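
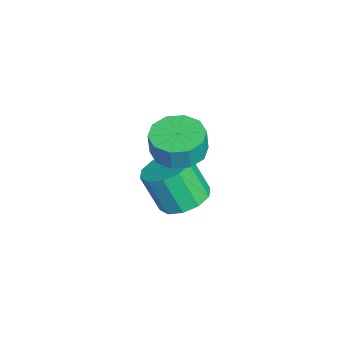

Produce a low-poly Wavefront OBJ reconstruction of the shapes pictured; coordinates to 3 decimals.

v -0.229 -2.108 -4.536
v 0.643 -1.633 -4.137
v 0.282 -2.358 -2.485
v -0.591 -2.832 -2.884
v 0.134 -1.217 -4.066
v -0.228 -1.942 -2.414
v -0.514 -1.142 -4.175
v -0.876 -1.866 -2.522
v -1.053 -1.435 -4.421
v -1.415 -2.16 -2.769
v -1.278 -1.985 -4.712
v -1.639 -2.71 -3.059
v -1.102 -2.582 -4.935
v -1.463 -3.307 -3.283
v -0.592 -2.998 -5.006
v -0.954 -3.723 -3.354
v 0.056 -3.074 -4.898
v -0.306 -3.798 -3.245
v 0.595 -2.78 -4.651
v 0.233 -3.505 -2.999
v 0.819 -2.23 -4.361
v 0.458 -2.955 -2.708
v 1.385 -2.394 -0.023
v 2.391 -2.686 -0.187
v 2.54 -2.759 0.86
v 1.535 -2.466 1.023
v 2.375 -2.033 -0.14
v 2.525 -2.105 0.907
v 1.981 -1.518 -0.048
v 2.131 -1.59 0.999
v 1.36 -1.337 0.053
v 1.509 -1.409 1.1
v 0.748 -1.56 0.125
v 0.897 -1.632 1.172
v 0.38 -2.101 0.14
v 0.529 -2.174 1.187
v 0.395 -2.755 0.093
v 0.545 -2.827 1.14
v 0.789 -3.27 0.001
v 0.939 -3.342 1.048
v 1.411 -3.451 -0.1
v 1.56 -3.523 0.947
v 2.023 -3.228 -0.172
v 2.172 -3.3 0.875
f 2 1 5
f 2 5 3
f 3 5 6
f 3 6 4
f 5 1 7
f 5 7 6
f 6 7 8
f 6 8 4
f 7 1 9
f 7 9 8
f 8 9 10
f 8 10 4
f 9 1 11
f 9 11 10
f 10 11 12
f 10 12 4
f 11 1 13
f 11 13 12
f 12 13 14
f 12 14 4
f 13 1 15
f 13 15 14
f 14 15 16
f 14 16 4
f 15 1 17
f 15 17 16
f 16 17 18
f 16 18 4
f 17 1 19
f 17 19 18
f 18 19 20
f 18 20 4
f 19 1 21
f 19 21 20
f 20 21 22
f 20 22 4
f 21 1 2
f 21 2 22
f 22 2 3
f 22 3 4
f 24 23 27
f 24 27 25
f 25 27 28
f 25 28 26
f 27 23 29
f 27 29 28
f 28 29 30
f 28 30 26
f 29 23 31
f 29 31 30
f 30 31 32
f 30 32 26
f 31 23 33
f 31 33 32
f 32 33 34
f 32 34 26
f 33 23 35
f 33 35 34
f 34 35 36
f 34 36 26
f 35 23 37
f 35 37 36
f 36 37 38
f 36 38 26
f 37 23 39
f 37 39 38
f 38 39 40
f 38 40 26
f 39 23 41
f 39 41 40
f 40 41 42
f 40 42 26
f 41 23 43
f 41 43 42
f 42 43 44
f 42 44 26
f 43 23 24
f 43 24 44
f 44 24 25
f 44 25 26



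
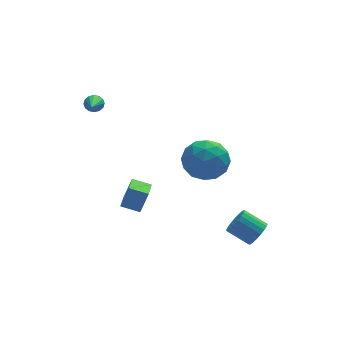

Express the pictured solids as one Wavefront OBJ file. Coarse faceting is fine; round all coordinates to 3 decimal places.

v -3.101 3.865 1.097
v -2.702 3.643 0.893
v -3.559 2.115 2.103
v -2.616 3.747 1.113
v -2.659 3.883 1.329
v -2.821 4.014 1.483
v -3.058 4.105 1.533
v -3.307 4.131 1.466
v -3.5 4.087 1.3
v -3.587 3.982 1.08
v -3.543 3.847 0.864
v -3.381 3.716 0.71
v -3.144 3.625 0.66
v -2.896 3.598 0.727
v 0.268 0.342 -0.945
v 1.058 0.656 -0.07
v 1.662 -0.756 -1.81
v 2.452 -0.442 -0.935
v 1.508 -1.169 -0.673
v 0.647 -0.491 -0.138
v 2.073 0.391 -1.742
v 1.212 1.069 -1.207
v 2.174 0.686 -0.563
v 1.824 -0.278 0.098
v 0.896 0.178 -1.978
v 0.546 -0.786 -1.317
v 0.541 0.595 -0.432
v 2.179 -0.695 -1.448
v 1.625 -1.123 -1.294
v 2.089 -0.938 -0.78
v 0.299 -0.079 -0.472
v 0.763 0.106 0.042
v 1.028 -0.967 -0.312
v 1.957 -0.206 -1.922
v 2.421 -0.021 -1.408
v 0.631 0.838 -1.1
v 1.095 1.023 -0.586
v 1.692 0.867 -1.568
v 1.661 0.797 -0.207
v 2.48 0.152 -0.715
v 2.257 0.641 -1.189
v 1.751 1.04 -0.875
v 1.455 0.231 0.181
v 2.275 -0.415 -0.327
v 1.72 -0.842 -0.173
v 1.214 -0.443 0.142
v 2.111 0.248 -0.108
v 0.445 0.315 -1.553
v 1.265 -0.331 -2.061
v 1.506 0.343 -2.022
v 1 0.742 -1.707
v 0.24 -0.252 -1.165
v 1.059 -0.897 -1.673
v 0.969 -1.14 -1.005
v 0.463 -0.741 -0.691
v 0.609 -0.348 -1.772
v -3.184 -2.165 -1.746
v -2.76 -2.058 -0.65
v -2.788 -1.073 -2.006
v -2.364 -0.966 -0.91
v -2.356 -2.534 -2.03
v -1.932 -2.427 -0.934
v -1.96 -1.442 -2.29
v -1.536 -1.335 -1.194
v 3.081 -3.061 -4.267
v 3.589 -2.71 -3.895
v 2.667 -2.089 -3.222
v 2.159 -2.439 -3.593
v 3.543 -2.527 -4.127
v 2.621 -1.905 -3.454
v 3.418 -2.435 -4.383
v 2.496 -1.814 -3.71
v 3.234 -2.452 -4.619
v 2.312 -1.83 -3.945
v 3.024 -2.574 -4.794
v 2.102 -1.952 -4.12
v 2.824 -2.78 -4.878
v 1.902 -2.158 -4.204
v 2.668 -3.035 -4.856
v 1.746 -2.413 -4.182
v 2.583 -3.294 -4.732
v 1.662 -2.672 -4.059
v 2.585 -3.513 -4.528
v 1.663 -2.891 -3.854
v 2.673 -3.654 -4.279
v 1.751 -3.032 -3.605
v 2.831 -3.692 -4.027
v 1.909 -3.07 -3.353
v 3.032 -3.621 -3.817
v 2.11 -2.999 -3.144
v 3.242 -3.453 -3.685
v 2.32 -2.832 -3.011
v 3.424 -3.218 -3.653
v 2.502 -2.596 -2.98
v 3.546 -2.955 -3.728
v 2.625 -2.333 -3.054
f 2 1 4
f 2 4 3
f 4 1 5
f 4 5 3
f 5 1 6
f 5 6 3
f 6 1 7
f 6 7 3
f 7 1 8
f 7 8 3
f 8 1 9
f 8 9 3
f 9 1 10
f 9 10 3
f 10 1 11
f 10 11 3
f 11 1 12
f 11 12 3
f 12 1 13
f 12 13 3
f 13 1 14
f 13 14 3
f 14 1 2
f 14 2 3
f 15 52 31
f 52 26 55
f 31 55 20
f 52 55 31
f 15 31 27
f 31 20 32
f 27 32 16
f 31 32 27
f 15 27 36
f 27 16 37
f 36 37 22
f 27 37 36
f 15 36 48
f 36 22 51
f 48 51 25
f 36 51 48
f 15 48 52
f 48 25 56
f 52 56 26
f 48 56 52
f 16 32 43
f 32 20 46
f 43 46 24
f 32 46 43
f 20 55 33
f 55 26 54
f 33 54 19
f 55 54 33
f 26 56 53
f 56 25 49
f 53 49 17
f 56 49 53
f 25 51 50
f 51 22 38
f 50 38 21
f 51 38 50
f 22 37 42
f 37 16 39
f 42 39 23
f 37 39 42
f 18 44 30
f 44 24 45
f 30 45 19
f 44 45 30
f 18 30 28
f 30 19 29
f 28 29 17
f 30 29 28
f 18 28 35
f 28 17 34
f 35 34 21
f 28 34 35
f 18 35 40
f 35 21 41
f 40 41 23
f 35 41 40
f 18 40 44
f 40 23 47
f 44 47 24
f 40 47 44
f 19 45 33
f 45 24 46
f 33 46 20
f 45 46 33
f 17 29 53
f 29 19 54
f 53 54 26
f 29 54 53
f 21 34 50
f 34 17 49
f 50 49 25
f 34 49 50
f 23 41 42
f 41 21 38
f 42 38 22
f 41 38 42
f 24 47 43
f 47 23 39
f 43 39 16
f 47 39 43
f 58 60 57
f 61 58 57
f 57 60 59
f 59 61 57
f 58 64 60
f 62 58 61
f 62 64 58
f 60 64 59
f 63 61 59
f 59 64 63
f 63 62 61
f 64 62 63
f 66 65 69
f 66 69 67
f 67 69 70
f 67 70 68
f 69 65 71
f 69 71 70
f 70 71 72
f 70 72 68
f 71 65 73
f 71 73 72
f 72 73 74
f 72 74 68
f 73 65 75
f 73 75 74
f 74 75 76
f 74 76 68
f 75 65 77
f 75 77 76
f 76 77 78
f 76 78 68
f 77 65 79
f 77 79 78
f 78 79 80
f 78 80 68
f 79 65 81
f 79 81 80
f 80 81 82
f 80 82 68
f 81 65 83
f 81 83 82
f 82 83 84
f 82 84 68
f 83 65 85
f 83 85 84
f 84 85 86
f 84 86 68
f 85 65 87
f 85 87 86
f 86 87 88
f 86 88 68
f 87 65 89
f 87 89 88
f 88 89 90
f 88 90 68
f 89 65 91
f 89 91 90
f 90 91 92
f 90 92 68
f 91 65 93
f 91 93 92
f 92 93 94
f 92 94 68
f 93 65 95
f 93 95 94
f 94 95 96
f 94 96 68
f 95 65 66
f 95 66 96
f 96 66 67
f 96 67 68



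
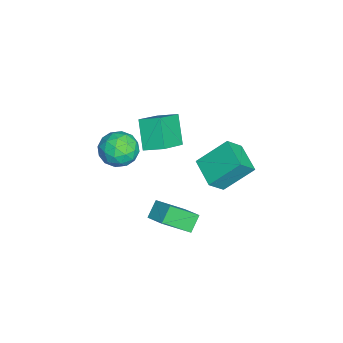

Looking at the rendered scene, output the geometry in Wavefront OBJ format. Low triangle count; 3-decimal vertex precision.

v -3.673 1.762 -2.545
v -3.059 1.052 -1.589
v -4.088 3.311 -1.128
v -3.474 2.601 -0.172
v -2.146 2.539 -2.948
v -1.532 1.829 -1.992
v -2.561 4.088 -1.531
v -1.947 3.378 -0.575
v -0.205 -1.507 4.357
v 0.019 -0.453 4.786
v -1.704 -0.76 3.301
v -1.48 0.294 3.73
v 0.9 -1.194 3.01
v 1.124 -0.14 3.439
v -0.599 -0.447 1.954
v -0.375 0.607 2.383
v 0.14 -1.527 2.116
v 0.852 -1.589 2.929
v -0.032 -3.271 2.131
v 0.68 -3.333 2.944
v -0.298 -2.9 3.113
v -0.192 -1.822 3.104
v 1.012 -3.038 1.956
v 1.118 -1.96 1.947
v 1.391 -2.524 2.831
v 0.581 -2.438 3.546
v 0.239 -2.422 1.514
v -0.571 -2.336 2.229
v 0.511 -1.405 2.521
v 0.309 -3.455 2.539
v -0.265 -3.2 2.638
v 0.153 -3.237 3.116
v -0.103 -1.542 2.624
v 0.316 -1.579 3.102
v -0.36 -2.349 3.21
v 0.504 -3.281 1.958
v 0.923 -3.318 2.436
v 0.667 -1.623 1.944
v 1.085 -1.66 2.422
v 1.18 -2.511 1.85
v 1.246 -1.991 2.942
v 1.145 -3.016 2.95
v 1.34 -2.842 2.37
v 1.402 -2.209 2.364
v 0.77 -1.941 3.362
v 0.67 -2.966 3.37
v 0.095 -2.711 3.47
v 0.157 -2.077 3.464
v 1.087 -2.49 3.304
v 0.15 -1.894 1.69
v 0.05 -2.919 1.698
v 0.663 -2.783 1.596
v 0.725 -2.149 1.59
v -0.325 -1.844 2.11
v -0.426 -2.869 2.118
v -0.582 -2.651 2.696
v -0.52 -2.018 2.69
v -0.267 -2.37 1.756
v 2.003 0.919 -0.417
v 2.512 -0.426 0.73
v 2.873 1.679 0.088
v 3.381 0.333 1.235
v 2.699 0.587 -1.115
v 3.207 -0.759 0.032
v 3.568 1.346 -0.61
v 4.077 0.001 0.537
f 2 4 1
f 5 2 1
f 1 4 3
f 3 5 1
f 2 8 4
f 6 2 5
f 6 8 2
f 4 8 3
f 7 5 3
f 3 8 7
f 7 6 5
f 8 6 7
f 10 12 9
f 13 10 9
f 9 12 11
f 11 13 9
f 10 16 12
f 14 10 13
f 14 16 10
f 12 16 11
f 15 13 11
f 11 16 15
f 15 14 13
f 16 14 15
f 17 54 33
f 54 28 57
f 33 57 22
f 54 57 33
f 17 33 29
f 33 22 34
f 29 34 18
f 33 34 29
f 17 29 38
f 29 18 39
f 38 39 24
f 29 39 38
f 17 38 50
f 38 24 53
f 50 53 27
f 38 53 50
f 17 50 54
f 50 27 58
f 54 58 28
f 50 58 54
f 18 34 45
f 34 22 48
f 45 48 26
f 34 48 45
f 22 57 35
f 57 28 56
f 35 56 21
f 57 56 35
f 28 58 55
f 58 27 51
f 55 51 19
f 58 51 55
f 27 53 52
f 53 24 40
f 52 40 23
f 53 40 52
f 24 39 44
f 39 18 41
f 44 41 25
f 39 41 44
f 20 46 32
f 46 26 47
f 32 47 21
f 46 47 32
f 20 32 30
f 32 21 31
f 30 31 19
f 32 31 30
f 20 30 37
f 30 19 36
f 37 36 23
f 30 36 37
f 20 37 42
f 37 23 43
f 42 43 25
f 37 43 42
f 20 42 46
f 42 25 49
f 46 49 26
f 42 49 46
f 21 47 35
f 47 26 48
f 35 48 22
f 47 48 35
f 19 31 55
f 31 21 56
f 55 56 28
f 31 56 55
f 23 36 52
f 36 19 51
f 52 51 27
f 36 51 52
f 25 43 44
f 43 23 40
f 44 40 24
f 43 40 44
f 26 49 45
f 49 25 41
f 45 41 18
f 49 41 45
f 60 62 59
f 63 60 59
f 59 62 61
f 61 63 59
f 60 66 62
f 64 60 63
f 64 66 60
f 62 66 61
f 65 63 61
f 61 66 65
f 65 64 63
f 66 64 65



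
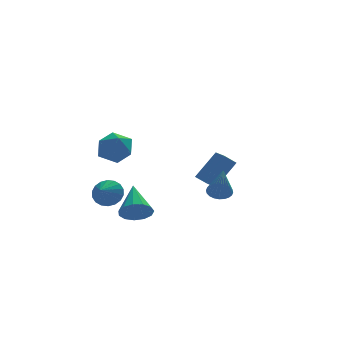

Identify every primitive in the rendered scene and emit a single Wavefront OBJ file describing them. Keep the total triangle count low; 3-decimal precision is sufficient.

v -3.309 -1.363 -0.355
v -2.733 -1.035 0.501
v -3.787 -2.805 0.519
v -3.211 -2.477 1.375
v -4.11 -1.945 1.091
v -3.815 -1.053 0.551
v -2.705 -2.787 0.469
v -2.41 -1.895 -0.071
v -2.36 -1.915 1.011
v -3.228 -1.394 1.395
v -3.292 -2.446 -0.375
v -4.16 -1.925 0.009
v 3.298 1.203 -4.296
v 2.545 1.031 -3.63
v 3.093 2.048 -4.31
v 2.34 1.876 -3.644
v 4.6 1.544 -2.736
v 3.847 1.372 -2.07
v 4.395 2.389 -2.75
v 3.642 2.217 -2.084
v -3.03 0.363 -3.63
v -2.596 0.581 -2.873
v -3.69 -0.483 -3.01
v -2.911 0.828 -2.869
v -3.249 0.984 -3.016
v -3.544 1.017 -3.285
v -3.738 0.92 -3.623
v -3.791 0.713 -3.961
v -3.693 0.437 -4.235
v -3.464 0.146 -4.388
v -3.15 -0.101 -4.392
v -2.811 -0.257 -4.244
v -2.516 -0.29 -3.975
v -2.323 -0.193 -3.638
v -2.27 0.014 -3.299
v -2.367 0.29 -3.026
v -2.917 -4.448 -3.132
v -2.038 -4.675 -3.072
v -2.543 -2.692 -1.988
v -2.085 -4.389 -3.496
v -2.396 -4.122 -3.803
v -2.873 -3.959 -3.898
v -3.364 -3.951 -3.75
v -3.713 -4.101 -3.406
v -3.809 -4.361 -2.974
v -3.622 -4.649 -2.593
v -3.212 -4.874 -2.384
v -2.708 -4.963 -2.412
v -2.27 -4.889 -2.668
v 2.647 -1.261 -3.583
v 3.297 -1.003 -3.408
v 2.513 -2.199 -1.697
v 3.129 -0.797 -3.317
v 2.889 -0.661 -3.267
v 2.611 -0.616 -3.265
v 2.339 -0.67 -3.311
v 2.114 -0.814 -3.398
v 1.971 -1.025 -3.514
v 1.93 -1.273 -3.64
v 1.998 -1.519 -3.757
v 2.166 -1.726 -3.848
v 2.406 -1.862 -3.899
v 2.684 -1.906 -3.901
v 2.955 -1.852 -3.855
v 3.18 -1.709 -3.767
v 3.324 -1.497 -3.652
v 3.365 -1.249 -3.525
f 1 12 6
f 1 6 2
f 1 2 8
f 1 8 11
f 1 11 12
f 2 6 10
f 6 12 5
f 12 11 3
f 11 8 7
f 8 2 9
f 4 10 5
f 4 5 3
f 4 3 7
f 4 7 9
f 4 9 10
f 5 10 6
f 3 5 12
f 7 3 11
f 9 7 8
f 10 9 2
f 14 16 13
f 17 14 13
f 13 16 15
f 15 17 13
f 14 20 16
f 18 14 17
f 18 20 14
f 16 20 15
f 19 17 15
f 15 20 19
f 19 18 17
f 20 18 19
f 22 21 24
f 22 24 23
f 24 21 25
f 24 25 23
f 25 21 26
f 25 26 23
f 26 21 27
f 26 27 23
f 27 21 28
f 27 28 23
f 28 21 29
f 28 29 23
f 29 21 30
f 29 30 23
f 30 21 31
f 30 31 23
f 31 21 32
f 31 32 23
f 32 21 33
f 32 33 23
f 33 21 34
f 33 34 23
f 34 21 35
f 34 35 23
f 35 21 36
f 35 36 23
f 36 21 22
f 36 22 23
f 38 37 40
f 38 40 39
f 40 37 41
f 40 41 39
f 41 37 42
f 41 42 39
f 42 37 43
f 42 43 39
f 43 37 44
f 43 44 39
f 44 37 45
f 44 45 39
f 45 37 46
f 45 46 39
f 46 37 47
f 46 47 39
f 47 37 48
f 47 48 39
f 48 37 49
f 48 49 39
f 49 37 38
f 49 38 39
f 51 50 53
f 51 53 52
f 53 50 54
f 53 54 52
f 54 50 55
f 54 55 52
f 55 50 56
f 55 56 52
f 56 50 57
f 56 57 52
f 57 50 58
f 57 58 52
f 58 50 59
f 58 59 52
f 59 50 60
f 59 60 52
f 60 50 61
f 60 61 52
f 61 50 62
f 61 62 52
f 62 50 63
f 62 63 52
f 63 50 64
f 63 64 52
f 64 50 65
f 64 65 52
f 65 50 66
f 65 66 52
f 66 50 67
f 66 67 52
f 67 50 51
f 67 51 52



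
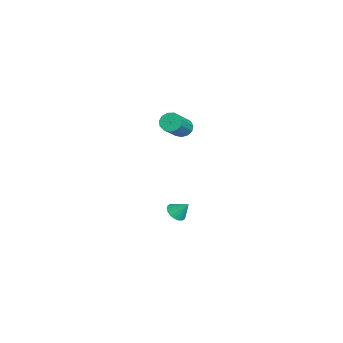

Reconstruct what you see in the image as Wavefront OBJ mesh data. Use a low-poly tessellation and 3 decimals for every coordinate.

v 0.961 -3.381 2.481
v 1.374 -3.421 1.994
v 2.673 -4.079 3.152
v 2.259 -4.039 3.639
v 1.415 -3.092 2.136
v 2.714 -3.749 3.294
v 1.312 -2.854 2.387
v 2.61 -3.512 3.544
v 1.097 -2.784 2.668
v 2.395 -3.442 3.825
v 0.839 -2.904 2.889
v 2.137 -3.561 4.047
v 0.619 -3.175 2.981
v 1.918 -3.832 4.139
v 0.508 -3.511 2.915
v 1.807 -4.169 4.072
v 0.541 -3.807 2.71
v 1.84 -4.464 3.868
v 0.707 -3.967 2.433
v 2.006 -4.624 3.591
v 0.953 -3.941 2.171
v 2.252 -4.599 3.329
v 1.202 -3.738 2.008
v 2.501 -4.395 3.165
v 0.618 -3.655 -4.324
v 1.038 -3.358 -4.721
v 0.902 -3.005 -3.536
v 0.795 -3.206 -4.759
v 0.517 -3.142 -4.71
v 0.259 -3.18 -4.586
v 0.072 -3.312 -4.409
v -0.007 -3.512 -4.215
v 0.038 -3.741 -4.043
v 0.197 -3.952 -3.927
v 0.44 -4.104 -3.889
v 0.718 -4.168 -3.937
v 0.976 -4.129 -4.062
v 1.164 -3.997 -4.239
v 1.243 -3.797 -4.432
v 1.198 -3.569 -4.604
f 2 1 5
f 2 5 3
f 3 5 6
f 3 6 4
f 5 1 7
f 5 7 6
f 6 7 8
f 6 8 4
f 7 1 9
f 7 9 8
f 8 9 10
f 8 10 4
f 9 1 11
f 9 11 10
f 10 11 12
f 10 12 4
f 11 1 13
f 11 13 12
f 12 13 14
f 12 14 4
f 13 1 15
f 13 15 14
f 14 15 16
f 14 16 4
f 15 1 17
f 15 17 16
f 16 17 18
f 16 18 4
f 17 1 19
f 17 19 18
f 18 19 20
f 18 20 4
f 19 1 21
f 19 21 20
f 20 21 22
f 20 22 4
f 21 1 23
f 21 23 22
f 22 23 24
f 22 24 4
f 23 1 2
f 23 2 24
f 24 2 3
f 24 3 4
f 26 25 28
f 26 28 27
f 28 25 29
f 28 29 27
f 29 25 30
f 29 30 27
f 30 25 31
f 30 31 27
f 31 25 32
f 31 32 27
f 32 25 33
f 32 33 27
f 33 25 34
f 33 34 27
f 34 25 35
f 34 35 27
f 35 25 36
f 35 36 27
f 36 25 37
f 36 37 27
f 37 25 38
f 37 38 27
f 38 25 39
f 38 39 27
f 39 25 40
f 39 40 27
f 40 25 26
f 40 26 27



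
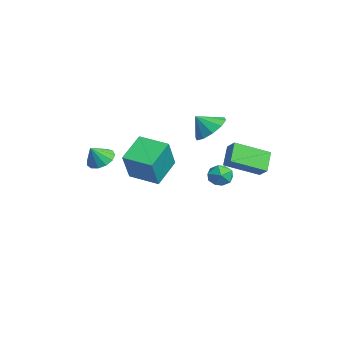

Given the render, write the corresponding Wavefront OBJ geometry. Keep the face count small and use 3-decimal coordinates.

v -1.972 4.483 -4.028
v -1.542 4.324 -3.373
v -2.138 3.216 -4.227
v -1.708 3.057 -3.572
v -2.43 3.393 -3.505
v -2.328 4.176 -3.382
v -1.352 3.364 -4.218
v -1.25 4.147 -4.095
v -1.16 3.632 -3.49
v -1.826 3.65 -3.05
v -1.854 3.89 -4.55
v -2.52 3.908 -4.11
v -0.733 2.946 0.055
v 0.066 2.358 -0.257
v -0.947 2.194 0.925
v 0.288 2.786 0.168
v 0.121 3.275 0.55
v -0.373 3.638 0.743
v -1.004 3.738 0.673
v -1.531 3.535 0.367
v -1.754 3.107 -0.058
v -1.587 2.618 -0.439
v -1.093 2.254 -0.632
v -0.462 2.155 -0.563
v 3.418 -2.52 0.3
v 2.392 -1.452 1.195
v 2.513 -1.984 -1.377
v 1.488 -0.916 -0.483
v 4.492 -1.324 0.103
v 3.467 -0.256 0.997
v 3.588 -0.788 -1.575
v 2.562 0.28 -0.68
v 3.6 4.25 -1.486
v 3.506 2.433 -0.679
v 2.762 4.678 -0.618
v 2.669 2.861 0.189
v 4.211 4.439 -0.989
v 4.118 2.622 -0.182
v 3.374 4.867 -0.121
v 3.28 3.05 0.686
v -0.627 -2.744 -1.428
v 0.042 -3.006 -1.778
v -0.373 -3.316 -0.512
v 0.151 -2.623 -1.568
v 0.013 -2.277 -1.314
v -0.329 -2.08 -1.096
v -0.765 -2.093 -0.983
v -1.158 -2.313 -1.012
v -1.382 -2.67 -1.173
v -1.366 -3.05 -1.414
v -1.116 -3.333 -1.661
v -0.711 -3.428 -1.833
v -0.279 -3.307 -1.877
f 1 12 6
f 1 6 2
f 1 2 8
f 1 8 11
f 1 11 12
f 2 6 10
f 6 12 5
f 12 11 3
f 11 8 7
f 8 2 9
f 4 10 5
f 4 5 3
f 4 3 7
f 4 7 9
f 4 9 10
f 5 10 6
f 3 5 12
f 7 3 11
f 9 7 8
f 10 9 2
f 14 13 16
f 14 16 15
f 16 13 17
f 16 17 15
f 17 13 18
f 17 18 15
f 18 13 19
f 18 19 15
f 19 13 20
f 19 20 15
f 20 13 21
f 20 21 15
f 21 13 22
f 21 22 15
f 22 13 23
f 22 23 15
f 23 13 24
f 23 24 15
f 24 13 14
f 24 14 15
f 26 28 25
f 29 26 25
f 25 28 27
f 27 29 25
f 26 32 28
f 30 26 29
f 30 32 26
f 28 32 27
f 31 29 27
f 27 32 31
f 31 30 29
f 32 30 31
f 34 36 33
f 37 34 33
f 33 36 35
f 35 37 33
f 34 40 36
f 38 34 37
f 38 40 34
f 36 40 35
f 39 37 35
f 35 40 39
f 39 38 37
f 40 38 39
f 42 41 44
f 42 44 43
f 44 41 45
f 44 45 43
f 45 41 46
f 45 46 43
f 46 41 47
f 46 47 43
f 47 41 48
f 47 48 43
f 48 41 49
f 48 49 43
f 49 41 50
f 49 50 43
f 50 41 51
f 50 51 43
f 51 41 52
f 51 52 43
f 52 41 53
f 52 53 43
f 53 41 42
f 53 42 43



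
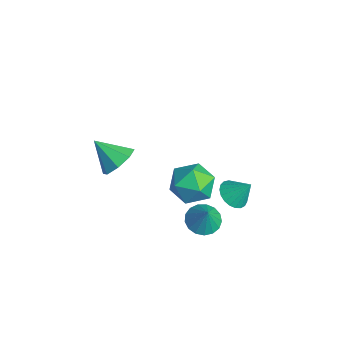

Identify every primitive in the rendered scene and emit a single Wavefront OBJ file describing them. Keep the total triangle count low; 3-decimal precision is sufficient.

v -2.662 -1.853 -2.991
v -1.761 -2.176 -2.492
v -3.638 -2.807 -1.849
v -2.068 -1.478 -2.171
v -2.723 -1 -2.331
v -3.343 -1.022 -2.878
v -3.564 -1.53 -3.491
v -3.257 -2.227 -3.812
v -2.602 -2.705 -3.652
v -1.982 -2.684 -3.105
v 3.676 0.23 -2.18
v 4.254 -0.374 -2.483
v 4.304 0.21 -0.94
v 4.441 -0.001 -2.572
v 4.452 0.425 -2.57
v 4.285 0.806 -2.479
v 3.978 1.055 -2.32
v 3.603 1.116 -2.128
v 3.244 0.973 -1.948
v 2.984 0.661 -1.822
v 2.882 0.249 -1.777
v 2.962 -0.166 -1.825
v 3.206 -0.491 -1.954
v 3.557 -0.651 -2.134
v 3.936 -0.608 -2.325
v 3.586 0.815 0.911
v 4.288 -0.181 0.873
v 2.152 -0.159 -0.033
v 2.854 -1.155 -0.071
v 2.407 -0.765 0.994
v 3.292 -0.163 1.578
v 3.148 -0.177 -0.738
v 4.033 0.425 -0.154
v 4.017 -0.795 -0.146
v 3.559 -1.158 0.925
v 2.881 0.818 -0.085
v 2.423 0.455 0.986
v 2.539 2.207 -2.014
v 3.032 1.544 -1.817
v 3.041 2.893 -0.966
v 3.24 1.727 -2.037
v 3.326 1.994 -2.252
v 3.276 2.297 -2.427
v 3.099 2.585 -2.53
v 2.825 2.807 -2.544
v 2.501 2.926 -2.466
v 2.184 2.92 -2.311
v 1.928 2.791 -2.104
v 1.778 2.562 -1.881
v 1.759 2.27 -1.682
v 1.875 1.968 -1.54
v 2.106 1.707 -1.48
v 2.412 1.533 -1.513
v 2.739 1.475 -1.632
f 2 1 4
f 2 4 3
f 4 1 5
f 4 5 3
f 5 1 6
f 5 6 3
f 6 1 7
f 6 7 3
f 7 1 8
f 7 8 3
f 8 1 9
f 8 9 3
f 9 1 10
f 9 10 3
f 10 1 2
f 10 2 3
f 12 11 14
f 12 14 13
f 14 11 15
f 14 15 13
f 15 11 16
f 15 16 13
f 16 11 17
f 16 17 13
f 17 11 18
f 17 18 13
f 18 11 19
f 18 19 13
f 19 11 20
f 19 20 13
f 20 11 21
f 20 21 13
f 21 11 22
f 21 22 13
f 22 11 23
f 22 23 13
f 23 11 24
f 23 24 13
f 24 11 25
f 24 25 13
f 25 11 12
f 25 12 13
f 26 37 31
f 26 31 27
f 26 27 33
f 26 33 36
f 26 36 37
f 27 31 35
f 31 37 30
f 37 36 28
f 36 33 32
f 33 27 34
f 29 35 30
f 29 30 28
f 29 28 32
f 29 32 34
f 29 34 35
f 30 35 31
f 28 30 37
f 32 28 36
f 34 32 33
f 35 34 27
f 39 38 41
f 39 41 40
f 41 38 42
f 41 42 40
f 42 38 43
f 42 43 40
f 43 38 44
f 43 44 40
f 44 38 45
f 44 45 40
f 45 38 46
f 45 46 40
f 46 38 47
f 46 47 40
f 47 38 48
f 47 48 40
f 48 38 49
f 48 49 40
f 49 38 50
f 49 50 40
f 50 38 51
f 50 51 40
f 51 38 52
f 51 52 40
f 52 38 53
f 52 53 40
f 53 38 54
f 53 54 40
f 54 38 39
f 54 39 40



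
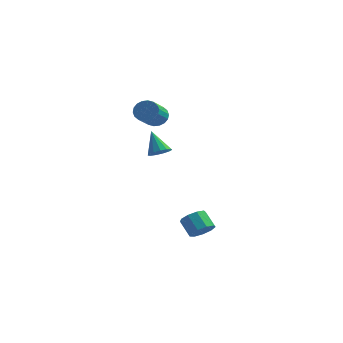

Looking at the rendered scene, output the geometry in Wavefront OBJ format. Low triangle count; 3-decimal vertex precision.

v 4.181 1.176 -4.426
v 4.832 1.372 -3.883
v 3.949 1.72 -2.951
v 3.299 1.524 -3.494
v 4.683 1.851 -4.203
v 3.8 2.199 -3.271
v 4.299 2.014 -4.628
v 3.416 2.362 -3.696
v 3.86 1.785 -4.958
v 2.977 2.133 -4.026
v 3.571 1.271 -5.039
v 2.689 1.619 -4.107
v 3.568 0.712 -4.833
v 2.686 1.06 -3.901
v 3.852 0.371 -4.437
v 2.969 0.719 -3.505
v 4.29 0.406 -4.036
v 3.407 0.754 -3.104
v 4.677 0.802 -3.817
v 3.794 1.15 -2.885
v 1.148 1.278 1.481
v 1.651 1.846 1.617
v 0.272 1.702 2.959
v 1.333 2.019 1.378
v 0.956 1.957 1.172
v 0.64 1.679 1.064
v 0.486 1.275 1.089
v 0.542 0.871 1.238
v 0.791 0.597 1.464
v 1.153 0.539 1.695
v 1.514 0.716 1.859
v 1.759 1.071 1.902
v 1.81 1.492 1.812
v -0.751 3.902 3.458
v -0.311 3.614 2.803
v -0.008 1.971 3.728
v -0.449 2.258 4.382
v -0.049 3.78 3.012
v 0.253 2.137 3.937
v 0.073 3.97 3.31
v 0.375 2.327 4.235
v 0.032 4.147 3.637
v 0.334 2.503 4.562
v -0.164 4.275 3.929
v 0.138 2.631 4.853
v -0.477 4.329 4.127
v -0.174 2.685 5.052
v -0.843 4.298 4.192
v -0.541 2.655 5.117
v -1.192 4.189 4.112
v -0.889 2.546 5.037
v -1.453 4.023 3.903
v -1.151 2.38 4.828
v -1.575 3.833 3.605
v -1.273 2.19 4.53
v -1.534 3.657 3.278
v -1.232 2.013 4.203
v -1.338 3.529 2.987
v -1.036 1.885 3.911
v -1.026 3.475 2.788
v -0.723 1.831 3.713
v -0.659 3.505 2.723
v -0.357 1.862 3.648
f 2 1 5
f 2 5 3
f 3 5 6
f 3 6 4
f 5 1 7
f 5 7 6
f 6 7 8
f 6 8 4
f 7 1 9
f 7 9 8
f 8 9 10
f 8 10 4
f 9 1 11
f 9 11 10
f 10 11 12
f 10 12 4
f 11 1 13
f 11 13 12
f 12 13 14
f 12 14 4
f 13 1 15
f 13 15 14
f 14 15 16
f 14 16 4
f 15 1 17
f 15 17 16
f 16 17 18
f 16 18 4
f 17 1 19
f 17 19 18
f 18 19 20
f 18 20 4
f 19 1 2
f 19 2 20
f 20 2 3
f 20 3 4
f 22 21 24
f 22 24 23
f 24 21 25
f 24 25 23
f 25 21 26
f 25 26 23
f 26 21 27
f 26 27 23
f 27 21 28
f 27 28 23
f 28 21 29
f 28 29 23
f 29 21 30
f 29 30 23
f 30 21 31
f 30 31 23
f 31 21 32
f 31 32 23
f 32 21 33
f 32 33 23
f 33 21 22
f 33 22 23
f 35 34 38
f 35 38 36
f 36 38 39
f 36 39 37
f 38 34 40
f 38 40 39
f 39 40 41
f 39 41 37
f 40 34 42
f 40 42 41
f 41 42 43
f 41 43 37
f 42 34 44
f 42 44 43
f 43 44 45
f 43 45 37
f 44 34 46
f 44 46 45
f 45 46 47
f 45 47 37
f 46 34 48
f 46 48 47
f 47 48 49
f 47 49 37
f 48 34 50
f 48 50 49
f 49 50 51
f 49 51 37
f 50 34 52
f 50 52 51
f 51 52 53
f 51 53 37
f 52 34 54
f 52 54 53
f 53 54 55
f 53 55 37
f 54 34 56
f 54 56 55
f 55 56 57
f 55 57 37
f 56 34 58
f 56 58 57
f 57 58 59
f 57 59 37
f 58 34 60
f 58 60 59
f 59 60 61
f 59 61 37
f 60 34 62
f 60 62 61
f 61 62 63
f 61 63 37
f 62 34 35
f 62 35 63
f 63 35 36
f 63 36 37



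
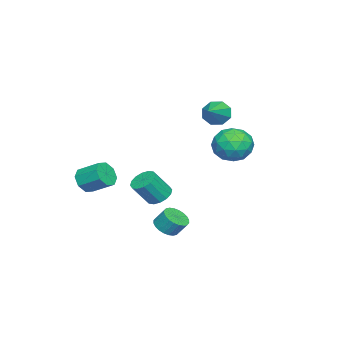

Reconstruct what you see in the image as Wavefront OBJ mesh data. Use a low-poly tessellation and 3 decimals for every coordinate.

v -3.568 1.372 3.62
v -3.3 1.813 2.932
v -1.912 1.488 4.34
v -3.534 2.204 3.407
v -3.788 2.108 4.006
v -3.913 1.58 4.379
v -3.836 0.93 4.308
v -3.602 0.539 3.833
v -3.348 0.635 3.233
v -3.223 1.163 2.86
v -0.162 3.532 1.626
v 0.396 3.192 2.619
v -1.856 3.368 2.521
v -1.298 3.028 3.514
v -1.194 4.147 3.127
v -0.147 4.248 2.574
v -1.313 2.312 2.566
v -0.266 2.413 2.013
v -0.316 2.438 3.199
v -0.242 3.572 3.547
v -1.218 2.988 1.593
v -1.144 4.122 1.941
v 0.266 3.376 2.044
v -1.726 3.184 3.096
v -1.664 3.841 2.869
v -1.337 3.641 3.452
v -0.053 3.997 2.018
v 0.274 3.797 2.601
v -0.66 4.358 2.9
v -1.734 2.763 2.539
v -1.407 2.563 3.122
v -0.123 2.919 1.688
v 0.204 2.719 2.271
v -0.8 2.202 2.24
v 0.175 2.733 2.969
v -0.821 2.637 3.495
v -0.829 2.216 2.937
v -0.214 2.276 2.612
v 0.218 3.4 3.173
v -0.777 3.303 3.699
v -0.716 3.961 3.472
v -0.101 4.02 3.147
v -0.2 2.956 3.514
v -0.683 3.257 1.441
v -1.678 3.16 1.967
v -1.359 2.54 1.993
v -0.744 2.599 1.668
v -0.639 3.923 1.645
v -1.635 3.827 2.171
v -1.246 4.284 2.528
v -0.631 4.344 2.203
v -1.26 3.604 1.626
v 0.932 0.209 -3.202
v 1.559 0.591 -3.493
v 1.574 1.194 -2.67
v 0.948 0.811 -2.378
v 1.327 0.758 -3.61
v 1.343 1.36 -2.787
v 1.035 0.84 -3.665
v 1.051 1.442 -2.842
v 0.728 0.827 -3.65
v 0.743 1.429 -2.826
v 0.451 0.719 -3.566
v 0.467 1.321 -2.743
v 0.248 0.534 -3.426
v 0.264 1.136 -2.603
v 0.149 0.299 -3.253
v 0.165 0.901 -2.43
v 0.169 0.051 -3.072
v 0.185 0.653 -2.248
v 0.306 -0.174 -2.91
v 0.321 0.429 -2.087
v 0.537 -0.34 -2.793
v 0.553 0.262 -1.97
v 0.829 -0.422 -2.738
v 0.845 0.18 -1.915
v 1.137 -0.409 -2.754
v 1.152 0.193 -1.93
v 1.413 -0.301 -2.837
v 1.429 0.301 -2.014
v 1.616 -0.116 -2.977
v 1.632 0.486 -2.154
v 1.715 0.119 -3.15
v 1.731 0.721 -2.327
v 1.695 0.367 -3.332
v 1.711 0.969 -2.508
v -4.349 -2.245 -3.412
v -3.615 -2.282 -3.818
v -2.896 -2.973 -2.453
v -3.631 -2.935 -2.048
v -3.615 -1.894 -3.621
v -2.897 -2.585 -2.257
v -3.812 -1.6 -3.369
v -3.094 -2.291 -2.004
v -4.153 -1.479 -3.128
v -3.435 -2.17 -1.763
v -4.547 -1.563 -2.963
v -3.828 -2.254 -1.598
v -4.887 -1.829 -2.919
v -4.169 -2.52 -1.554
v -5.084 -2.207 -3.007
v -4.365 -2.898 -1.642
v -5.083 -2.595 -3.203
v -4.365 -3.286 -1.839
v -4.886 -2.889 -3.456
v -4.168 -3.58 -2.091
v -4.545 -3.01 -3.697
v -3.827 -3.701 -2.332
v -4.152 -2.926 -3.862
v -3.433 -3.617 -2.497
v -3.811 -2.66 -3.906
v -3.093 -3.351 -2.541
v 1.463 -4.133 -0.291
v 2.086 -4.454 0.19
v 2.18 -3.188 0.912
v 1.557 -2.867 0.431
v 2.311 -4.164 -0.347
v 2.405 -2.898 0.375
v 2.039 -3.856 -0.851
v 2.133 -2.59 -0.129
v 1.43 -3.71 -1.028
v 1.524 -2.444 -0.305
v 0.84 -3.812 -0.772
v 0.934 -2.546 -0.05
v 0.615 -4.102 -0.235
v 0.709 -2.836 0.487
v 0.887 -4.41 0.269
v 0.981 -3.144 0.991
v 1.496 -4.556 0.445
v 1.59 -3.29 1.168
f 2 1 4
f 2 4 3
f 4 1 5
f 4 5 3
f 5 1 6
f 5 6 3
f 6 1 7
f 6 7 3
f 7 1 8
f 7 8 3
f 8 1 9
f 8 9 3
f 9 1 10
f 9 10 3
f 10 1 2
f 10 2 3
f 11 48 27
f 48 22 51
f 27 51 16
f 48 51 27
f 11 27 23
f 27 16 28
f 23 28 12
f 27 28 23
f 11 23 32
f 23 12 33
f 32 33 18
f 23 33 32
f 11 32 44
f 32 18 47
f 44 47 21
f 32 47 44
f 11 44 48
f 44 21 52
f 48 52 22
f 44 52 48
f 12 28 39
f 28 16 42
f 39 42 20
f 28 42 39
f 16 51 29
f 51 22 50
f 29 50 15
f 51 50 29
f 22 52 49
f 52 21 45
f 49 45 13
f 52 45 49
f 21 47 46
f 47 18 34
f 46 34 17
f 47 34 46
f 18 33 38
f 33 12 35
f 38 35 19
f 33 35 38
f 14 40 26
f 40 20 41
f 26 41 15
f 40 41 26
f 14 26 24
f 26 15 25
f 24 25 13
f 26 25 24
f 14 24 31
f 24 13 30
f 31 30 17
f 24 30 31
f 14 31 36
f 31 17 37
f 36 37 19
f 31 37 36
f 14 36 40
f 36 19 43
f 40 43 20
f 36 43 40
f 15 41 29
f 41 20 42
f 29 42 16
f 41 42 29
f 13 25 49
f 25 15 50
f 49 50 22
f 25 50 49
f 17 30 46
f 30 13 45
f 46 45 21
f 30 45 46
f 19 37 38
f 37 17 34
f 38 34 18
f 37 34 38
f 20 43 39
f 43 19 35
f 39 35 12
f 43 35 39
f 54 53 57
f 54 57 55
f 55 57 58
f 55 58 56
f 57 53 59
f 57 59 58
f 58 59 60
f 58 60 56
f 59 53 61
f 59 61 60
f 60 61 62
f 60 62 56
f 61 53 63
f 61 63 62
f 62 63 64
f 62 64 56
f 63 53 65
f 63 65 64
f 64 65 66
f 64 66 56
f 65 53 67
f 65 67 66
f 66 67 68
f 66 68 56
f 67 53 69
f 67 69 68
f 68 69 70
f 68 70 56
f 69 53 71
f 69 71 70
f 70 71 72
f 70 72 56
f 71 53 73
f 71 73 72
f 72 73 74
f 72 74 56
f 73 53 75
f 73 75 74
f 74 75 76
f 74 76 56
f 75 53 77
f 75 77 76
f 76 77 78
f 76 78 56
f 77 53 79
f 77 79 78
f 78 79 80
f 78 80 56
f 79 53 81
f 79 81 80
f 80 81 82
f 80 82 56
f 81 53 83
f 81 83 82
f 82 83 84
f 82 84 56
f 83 53 85
f 83 85 84
f 84 85 86
f 84 86 56
f 85 53 54
f 85 54 86
f 86 54 55
f 86 55 56
f 88 87 91
f 88 91 89
f 89 91 92
f 89 92 90
f 91 87 93
f 91 93 92
f 92 93 94
f 92 94 90
f 93 87 95
f 93 95 94
f 94 95 96
f 94 96 90
f 95 87 97
f 95 97 96
f 96 97 98
f 96 98 90
f 97 87 99
f 97 99 98
f 98 99 100
f 98 100 90
f 99 87 101
f 99 101 100
f 100 101 102
f 100 102 90
f 101 87 103
f 101 103 102
f 102 103 104
f 102 104 90
f 103 87 105
f 103 105 104
f 104 105 106
f 104 106 90
f 105 87 107
f 105 107 106
f 106 107 108
f 106 108 90
f 107 87 109
f 107 109 108
f 108 109 110
f 108 110 90
f 109 87 111
f 109 111 110
f 110 111 112
f 110 112 90
f 111 87 88
f 111 88 112
f 112 88 89
f 112 89 90
f 114 113 117
f 114 117 115
f 115 117 118
f 115 118 116
f 117 113 119
f 117 119 118
f 118 119 120
f 118 120 116
f 119 113 121
f 119 121 120
f 120 121 122
f 120 122 116
f 121 113 123
f 121 123 122
f 122 123 124
f 122 124 116
f 123 113 125
f 123 125 124
f 124 125 126
f 124 126 116
f 125 113 127
f 125 127 126
f 126 127 128
f 126 128 116
f 127 113 129
f 127 129 128
f 128 129 130
f 128 130 116
f 129 113 114
f 129 114 130
f 130 114 115
f 130 115 116



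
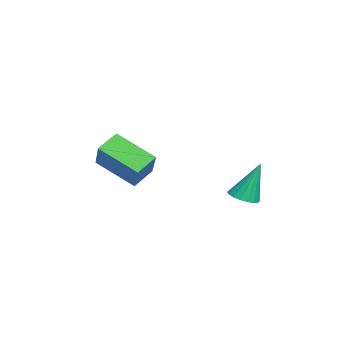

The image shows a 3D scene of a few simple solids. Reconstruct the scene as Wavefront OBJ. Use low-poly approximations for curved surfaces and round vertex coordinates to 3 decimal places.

v 0.464 -0.774 -1.964
v -0.269 -2.368 -0.963
v -0.224 -0.099 -1.394
v -0.957 -1.693 -0.392
v 1.677 -0.567 -0.748
v 0.944 -2.161 0.254
v 0.989 0.108 -0.177
v 0.256 -1.486 0.824
v 2.905 3.537 -1.494
v 3.424 3.928 -1.609
v 2.795 4.183 0.214
v 3.196 4.097 -1.687
v 2.911 4.154 -1.728
v 2.624 4.089 -1.721
v 2.394 3.915 -1.67
v 2.264 3.665 -1.584
v 2.262 3.391 -1.48
v 2.387 3.145 -1.379
v 2.614 2.977 -1.301
v 2.899 2.919 -1.261
v 3.186 2.984 -1.267
v 3.417 3.159 -1.318
v 3.546 3.408 -1.404
v 3.549 3.682 -1.508
f 2 4 1
f 5 2 1
f 1 4 3
f 3 5 1
f 2 8 4
f 6 2 5
f 6 8 2
f 4 8 3
f 7 5 3
f 3 8 7
f 7 6 5
f 8 6 7
f 10 9 12
f 10 12 11
f 12 9 13
f 12 13 11
f 13 9 14
f 13 14 11
f 14 9 15
f 14 15 11
f 15 9 16
f 15 16 11
f 16 9 17
f 16 17 11
f 17 9 18
f 17 18 11
f 18 9 19
f 18 19 11
f 19 9 20
f 19 20 11
f 20 9 21
f 20 21 11
f 21 9 22
f 21 22 11
f 22 9 23
f 22 23 11
f 23 9 24
f 23 24 11
f 24 9 10
f 24 10 11



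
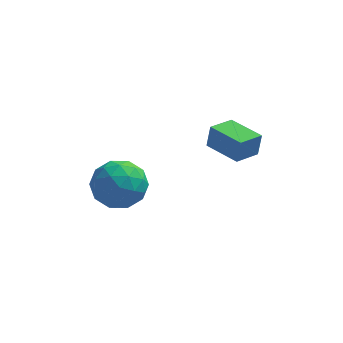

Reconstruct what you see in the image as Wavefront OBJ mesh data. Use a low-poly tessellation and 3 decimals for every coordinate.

v 2.337 0.239 2.516
v 2.464 0.394 3.506
v 1.119 1.292 2.507
v 1.245 1.447 3.497
v 3.095 1.113 2.283
v 3.221 1.268 3.273
v 1.876 2.166 2.274
v 2.003 2.321 3.264
v -2.133 0.302 2.158
v -1.163 0.024 1.552
v -2.917 -1.364 1.668
v -1.947 -1.642 1.062
v -1.911 -1.589 2.237
v -1.427 -0.559 2.541
v -2.653 -0.781 0.679
v -2.169 0.249 0.983
v -1.484 -0.645 0.638
v -1.026 -1.145 1.601
v -3.054 -0.195 1.619
v -2.596 -0.695 2.582
v -1.579 0.309 1.898
v -2.501 -1.649 1.322
v -2.48 -1.618 2.013
v -1.909 -1.781 1.656
v -1.734 -0.033 2.479
v -1.164 -0.197 2.123
v -1.604 -1.145 2.526
v -2.916 -1.143 1.097
v -2.346 -1.307 0.741
v -2.171 0.441 1.564
v -1.6 0.278 1.207
v -2.476 -0.195 0.694
v -1.198 -0.248 1.005
v -1.659 -1.227 0.716
v -2.074 -0.721 0.492
v -1.789 -0.115 0.67
v -0.928 -0.541 1.57
v -1.389 -1.52 1.282
v -1.368 -1.489 1.973
v -1.083 -0.884 2.152
v -1.117 -0.934 1.033
v -2.691 0.18 1.938
v -3.152 -0.799 1.65
v -2.997 -0.456 1.068
v -2.712 0.149 1.247
v -2.421 -0.113 2.504
v -2.882 -1.092 2.215
v -2.291 -1.225 2.55
v -2.006 -0.619 2.728
v -2.963 -0.406 2.187
f 2 4 1
f 5 2 1
f 1 4 3
f 3 5 1
f 2 8 4
f 6 2 5
f 6 8 2
f 4 8 3
f 7 5 3
f 3 8 7
f 7 6 5
f 8 6 7
f 9 46 25
f 46 20 49
f 25 49 14
f 46 49 25
f 9 25 21
f 25 14 26
f 21 26 10
f 25 26 21
f 9 21 30
f 21 10 31
f 30 31 16
f 21 31 30
f 9 30 42
f 30 16 45
f 42 45 19
f 30 45 42
f 9 42 46
f 42 19 50
f 46 50 20
f 42 50 46
f 10 26 37
f 26 14 40
f 37 40 18
f 26 40 37
f 14 49 27
f 49 20 48
f 27 48 13
f 49 48 27
f 20 50 47
f 50 19 43
f 47 43 11
f 50 43 47
f 19 45 44
f 45 16 32
f 44 32 15
f 45 32 44
f 16 31 36
f 31 10 33
f 36 33 17
f 31 33 36
f 12 38 24
f 38 18 39
f 24 39 13
f 38 39 24
f 12 24 22
f 24 13 23
f 22 23 11
f 24 23 22
f 12 22 29
f 22 11 28
f 29 28 15
f 22 28 29
f 12 29 34
f 29 15 35
f 34 35 17
f 29 35 34
f 12 34 38
f 34 17 41
f 38 41 18
f 34 41 38
f 13 39 27
f 39 18 40
f 27 40 14
f 39 40 27
f 11 23 47
f 23 13 48
f 47 48 20
f 23 48 47
f 15 28 44
f 28 11 43
f 44 43 19
f 28 43 44
f 17 35 36
f 35 15 32
f 36 32 16
f 35 32 36
f 18 41 37
f 41 17 33
f 37 33 10
f 41 33 37



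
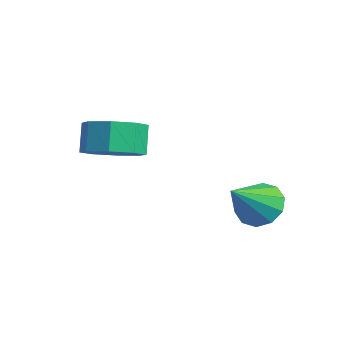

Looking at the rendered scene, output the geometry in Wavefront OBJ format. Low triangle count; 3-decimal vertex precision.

v 3.743 -0.257 -3.584
v 4.539 0.039 -3.553
v 4.177 -1.543 -2.416
v 4.261 0.283 -3.18
v 3.785 0.321 -2.962
v 3.293 0.138 -2.981
v 2.973 -0.196 -3.23
v 2.947 -0.553 -3.614
v 3.226 -0.797 -3.987
v 3.702 -0.835 -4.205
v 4.194 -0.652 -4.186
v 4.514 -0.318 -3.937
v 0.962 -3.652 -1.785
v 1.649 -4.149 -1.254
v 1.164 -3.806 -0.305
v 0.478 -3.308 -0.835
v 1.861 -3.429 -1.406
v 1.376 -3.086 -0.457
v 1.547 -2.84 -1.78
v 1.062 -2.497 -0.83
v 0.89 -2.726 -2.156
v 0.405 -2.383 -1.207
v 0.276 -3.154 -2.315
v -0.209 -2.811 -1.366
v 0.064 -3.874 -2.163
v -0.421 -3.531 -1.214
v 0.378 -4.463 -1.79
v -0.107 -4.12 -0.84
v 1.035 -4.577 -1.413
v 0.55 -4.234 -0.464
f 2 1 4
f 2 4 3
f 4 1 5
f 4 5 3
f 5 1 6
f 5 6 3
f 6 1 7
f 6 7 3
f 7 1 8
f 7 8 3
f 8 1 9
f 8 9 3
f 9 1 10
f 9 10 3
f 10 1 11
f 10 11 3
f 11 1 12
f 11 12 3
f 12 1 2
f 12 2 3
f 14 13 17
f 14 17 15
f 15 17 18
f 15 18 16
f 17 13 19
f 17 19 18
f 18 19 20
f 18 20 16
f 19 13 21
f 19 21 20
f 20 21 22
f 20 22 16
f 21 13 23
f 21 23 22
f 22 23 24
f 22 24 16
f 23 13 25
f 23 25 24
f 24 25 26
f 24 26 16
f 25 13 27
f 25 27 26
f 26 27 28
f 26 28 16
f 27 13 29
f 27 29 28
f 28 29 30
f 28 30 16
f 29 13 14
f 29 14 30
f 30 14 15
f 30 15 16



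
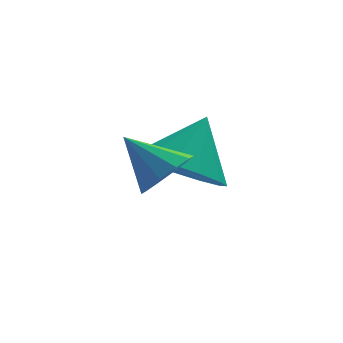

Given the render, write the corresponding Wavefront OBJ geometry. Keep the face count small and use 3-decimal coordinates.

v -0.445 0.643 1.989
v 0.395 0.318 1.689
v 0.165 1.237 3.051
v 0.329 0.797 1.459
v 0.016 1.227 1.398
v -0.443 1.472 1.525
v -0.902 1.454 1.799
v -1.216 1.179 2.134
v -1.286 0.733 2.422
v -1.088 0.26 2.574
v -0.686 -0.092 2.54
v -0.208 -0.211 2.331
v 0.195 -0.058 2.014
v -0.859 -0.956 2.728
v -0.511 -1.138 3.195
v -1.561 -0.444 3.452
v -0.385 -0.802 3.08
v -0.44 -0.525 2.83
v -0.655 -0.412 2.542
v -0.948 -0.507 2.325
v -1.207 -0.774 2.262
v -1.334 -1.11 2.377
v -1.279 -1.387 2.627
v -1.064 -1.5 2.915
v -0.77 -1.405 3.132
f 2 1 4
f 2 4 3
f 4 1 5
f 4 5 3
f 5 1 6
f 5 6 3
f 6 1 7
f 6 7 3
f 7 1 8
f 7 8 3
f 8 1 9
f 8 9 3
f 9 1 10
f 9 10 3
f 10 1 11
f 10 11 3
f 11 1 12
f 11 12 3
f 12 1 13
f 12 13 3
f 13 1 2
f 13 2 3
f 15 14 17
f 15 17 16
f 17 14 18
f 17 18 16
f 18 14 19
f 18 19 16
f 19 14 20
f 19 20 16
f 20 14 21
f 20 21 16
f 21 14 22
f 21 22 16
f 22 14 23
f 22 23 16
f 23 14 24
f 23 24 16
f 24 14 25
f 24 25 16
f 25 14 15
f 25 15 16



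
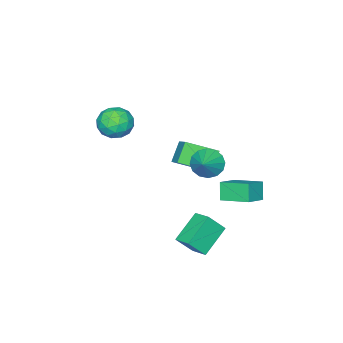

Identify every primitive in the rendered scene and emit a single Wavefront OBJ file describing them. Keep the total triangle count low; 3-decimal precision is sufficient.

v -1.101 -2.17 0.73
v -0.381 -1.115 1.573
v -2.315 -0.758 0
v -1.595 0.297 0.843
v -0.185 -1.937 -0.343
v 0.535 -0.882 0.5
v -1.399 -0.525 -1.073
v -0.679 0.53 -0.23
v -0.505 2.277 -1.447
v -0.955 1.882 -0.43
v -0.838 3.961 -0.941
v -1.288 3.567 0.076
v 0.808 2.353 -0.836
v 0.358 1.959 0.181
v 0.475 4.038 -0.33
v 0.025 3.643 0.687
v 1.947 -2.808 3.298
v 2.461 -3.253 4.167
v 2.059 -4.367 2.433
v 2.573 -4.812 3.302
v 1.506 -4.537 3.373
v 1.437 -3.574 3.908
v 3.083 -4.046 2.692
v 3.014 -3.083 3.227
v 3.163 -4.019 3.793
v 2.189 -4.322 4.214
v 2.331 -3.298 2.386
v 1.357 -3.601 2.807
v 2.194 -2.894 3.808
v 2.326 -4.726 2.792
v 1.699 -4.565 2.833
v 2.001 -4.827 3.344
v 1.592 -3.082 3.656
v 1.894 -3.344 4.167
v 1.333 -4.099 3.7
v 2.626 -4.276 2.433
v 2.928 -4.538 2.944
v 2.519 -2.793 3.256
v 2.821 -3.055 3.767
v 3.187 -3.521 2.9
v 2.909 -3.605 4.1
v 2.975 -4.522 3.591
v 3.275 -4.072 3.233
v 3.234 -3.505 3.547
v 2.336 -3.784 4.347
v 2.402 -4.7 3.839
v 1.775 -4.538 3.88
v 1.734 -3.972 4.194
v 2.749 -4.234 4.127
v 2.118 -2.92 2.761
v 2.184 -3.836 2.253
v 2.786 -3.648 2.406
v 2.745 -3.082 2.72
v 1.545 -3.098 3.009
v 1.611 -4.015 2.5
v 1.286 -4.115 3.053
v 1.245 -3.548 3.367
v 1.771 -3.386 2.473
v 1.219 1.8 2.108
v 1.583 2.17 1.313
v 2.361 2.4 2.912
v 1.279 2.516 1.487
v 0.959 2.669 1.827
v 0.709 2.59 2.243
v 0.595 2.299 2.623
v 0.648 1.874 2.864
v 0.855 1.429 2.904
v 1.158 1.084 2.73
v 1.478 0.93 2.39
v 1.729 1.01 1.974
v 1.843 1.301 1.594
v 1.789 1.726 1.352
v 2.24 3.029 -1.613
v 2.465 4.102 -1.235
v 3.888 3.075 -2.727
v 4.113 4.149 -2.349
v 2.987 2.491 -0.531
v 3.212 3.565 -0.153
v 4.635 2.538 -1.645
v 4.86 3.611 -1.267
f 2 4 1
f 5 2 1
f 1 4 3
f 3 5 1
f 2 8 4
f 6 2 5
f 6 8 2
f 4 8 3
f 7 5 3
f 3 8 7
f 7 6 5
f 8 6 7
f 10 12 9
f 13 10 9
f 9 12 11
f 11 13 9
f 10 16 12
f 14 10 13
f 14 16 10
f 12 16 11
f 15 13 11
f 11 16 15
f 15 14 13
f 16 14 15
f 17 54 33
f 54 28 57
f 33 57 22
f 54 57 33
f 17 33 29
f 33 22 34
f 29 34 18
f 33 34 29
f 17 29 38
f 29 18 39
f 38 39 24
f 29 39 38
f 17 38 50
f 38 24 53
f 50 53 27
f 38 53 50
f 17 50 54
f 50 27 58
f 54 58 28
f 50 58 54
f 18 34 45
f 34 22 48
f 45 48 26
f 34 48 45
f 22 57 35
f 57 28 56
f 35 56 21
f 57 56 35
f 28 58 55
f 58 27 51
f 55 51 19
f 58 51 55
f 27 53 52
f 53 24 40
f 52 40 23
f 53 40 52
f 24 39 44
f 39 18 41
f 44 41 25
f 39 41 44
f 20 46 32
f 46 26 47
f 32 47 21
f 46 47 32
f 20 32 30
f 32 21 31
f 30 31 19
f 32 31 30
f 20 30 37
f 30 19 36
f 37 36 23
f 30 36 37
f 20 37 42
f 37 23 43
f 42 43 25
f 37 43 42
f 20 42 46
f 42 25 49
f 46 49 26
f 42 49 46
f 21 47 35
f 47 26 48
f 35 48 22
f 47 48 35
f 19 31 55
f 31 21 56
f 55 56 28
f 31 56 55
f 23 36 52
f 36 19 51
f 52 51 27
f 36 51 52
f 25 43 44
f 43 23 40
f 44 40 24
f 43 40 44
f 26 49 45
f 49 25 41
f 45 41 18
f 49 41 45
f 60 59 62
f 60 62 61
f 62 59 63
f 62 63 61
f 63 59 64
f 63 64 61
f 64 59 65
f 64 65 61
f 65 59 66
f 65 66 61
f 66 59 67
f 66 67 61
f 67 59 68
f 67 68 61
f 68 59 69
f 68 69 61
f 69 59 70
f 69 70 61
f 70 59 71
f 70 71 61
f 71 59 72
f 71 72 61
f 72 59 60
f 72 60 61
f 74 76 73
f 77 74 73
f 73 76 75
f 75 77 73
f 74 80 76
f 78 74 77
f 78 80 74
f 76 80 75
f 79 77 75
f 75 80 79
f 79 78 77
f 80 78 79



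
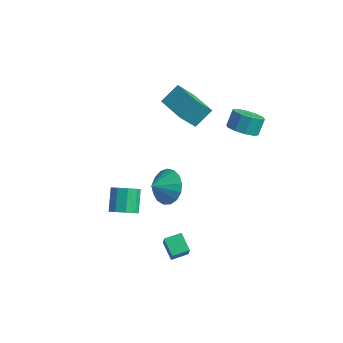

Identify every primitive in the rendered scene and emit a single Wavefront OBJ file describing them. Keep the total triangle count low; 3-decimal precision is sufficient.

v 1.142 2.657 3.149
v 1.671 2.14 3.547
v 1.627 2.726 4.368
v 1.098 3.243 3.971
v 1.953 2.501 3.304
v 1.909 3.088 4.125
v 1.925 2.923 3.001
v 1.881 3.509 3.823
v 1.598 3.242 2.756
v 1.554 3.829 3.577
v 1.097 3.338 2.66
v 1.053 3.925 3.482
v 0.613 3.174 2.752
v 0.569 3.76 3.573
v 0.331 2.812 2.995
v 0.287 3.399 3.816
v 0.359 2.391 3.297
v 0.315 2.977 4.119
v 0.686 2.071 3.543
v 0.642 2.658 4.364
v 1.187 1.975 3.638
v 1.143 2.562 4.46
v -2.932 1.351 4.1
v -2.627 2.307 4.879
v -2.554 2.141 2.982
v -2.249 3.096 3.761
v -1.271 0.724 4.219
v -0.966 1.679 4.998
v -0.893 1.513 3.101
v -0.588 2.469 3.88
v 0.08 -1.998 1.547
v 0.751 -2.583 1.029
v -0.22 -2.842 2.113
v 1.011 -2.418 1.414
v 1.058 -2.157 1.829
v 0.881 -1.859 2.18
v 0.521 -1.593 2.385
v 0.059 -1.419 2.399
v -0.397 -1.379 2.218
v -0.744 -1.48 1.882
v -0.903 -1.699 1.471
v -0.836 -1.988 1.076
v -0.559 -2.278 0.79
v -0.136 -2.504 0.677
v 0.337 -2.614 0.763
v 1.399 -3.377 -2.483
v 1.767 -3.751 -1.574
v 0.567 -2.96 -1.975
v 0.936 -3.334 -1.066
v 1.864 -2.606 -2.354
v 2.233 -2.98 -1.445
v 1.033 -2.189 -1.846
v 1.401 -2.563 -0.937
v -2.968 -1.737 -2.774
v -2.516 -2.055 -2.223
v -3.081 -1.182 -1.256
v -3.532 -0.863 -1.806
v -2.265 -1.642 -2.449
v -2.829 -0.769 -1.482
v -2.342 -1.273 -2.827
v -2.907 -0.4 -1.86
v -2.712 -1.122 -3.18
v -3.277 -0.248 -2.213
v -3.202 -1.257 -3.343
v -3.767 -0.384 -2.376
v -3.582 -1.618 -3.239
v -4.146 -0.745 -2.272
v -3.674 -2.033 -2.918
v -4.239 -1.16 -1.951
v -3.436 -2.31 -2.529
v -4.001 -1.437 -1.562
v -2.979 -2.319 -2.255
v -3.543 -1.446 -1.287
f 2 1 5
f 2 5 3
f 3 5 6
f 3 6 4
f 5 1 7
f 5 7 6
f 6 7 8
f 6 8 4
f 7 1 9
f 7 9 8
f 8 9 10
f 8 10 4
f 9 1 11
f 9 11 10
f 10 11 12
f 10 12 4
f 11 1 13
f 11 13 12
f 12 13 14
f 12 14 4
f 13 1 15
f 13 15 14
f 14 15 16
f 14 16 4
f 15 1 17
f 15 17 16
f 16 17 18
f 16 18 4
f 17 1 19
f 17 19 18
f 18 19 20
f 18 20 4
f 19 1 21
f 19 21 20
f 20 21 22
f 20 22 4
f 21 1 2
f 21 2 22
f 22 2 3
f 22 3 4
f 24 26 23
f 27 24 23
f 23 26 25
f 25 27 23
f 24 30 26
f 28 24 27
f 28 30 24
f 26 30 25
f 29 27 25
f 25 30 29
f 29 28 27
f 30 28 29
f 32 31 34
f 32 34 33
f 34 31 35
f 34 35 33
f 35 31 36
f 35 36 33
f 36 31 37
f 36 37 33
f 37 31 38
f 37 38 33
f 38 31 39
f 38 39 33
f 39 31 40
f 39 40 33
f 40 31 41
f 40 41 33
f 41 31 42
f 41 42 33
f 42 31 43
f 42 43 33
f 43 31 44
f 43 44 33
f 44 31 45
f 44 45 33
f 45 31 32
f 45 32 33
f 47 49 46
f 50 47 46
f 46 49 48
f 48 50 46
f 47 53 49
f 51 47 50
f 51 53 47
f 49 53 48
f 52 50 48
f 48 53 52
f 52 51 50
f 53 51 52
f 55 54 58
f 55 58 56
f 56 58 59
f 56 59 57
f 58 54 60
f 58 60 59
f 59 60 61
f 59 61 57
f 60 54 62
f 60 62 61
f 61 62 63
f 61 63 57
f 62 54 64
f 62 64 63
f 63 64 65
f 63 65 57
f 64 54 66
f 64 66 65
f 65 66 67
f 65 67 57
f 66 54 68
f 66 68 67
f 67 68 69
f 67 69 57
f 68 54 70
f 68 70 69
f 69 70 71
f 69 71 57
f 70 54 72
f 70 72 71
f 71 72 73
f 71 73 57
f 72 54 55
f 72 55 73
f 73 55 56
f 73 56 57



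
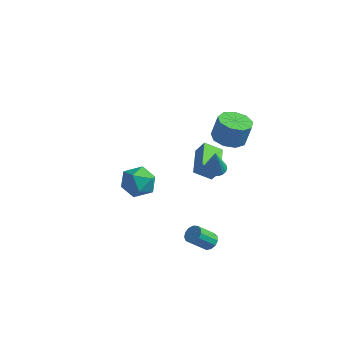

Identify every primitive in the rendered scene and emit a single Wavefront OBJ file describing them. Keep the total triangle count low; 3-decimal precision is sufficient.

v -3.316 1.042 -3.482
v -2.442 1.738 -3.82
v -2.338 0.562 -1.94
v -1.464 1.258 -2.278
v -2.477 1.721 -1.932
v -3.082 2.018 -2.885
v -1.698 0.282 -2.875
v -2.303 0.579 -3.828
v -1.442 1.268 -3.445
v -1.924 2.157 -2.862
v -2.856 0.143 -2.898
v -3.338 1.032 -2.315
v 3.687 -0.039 1.616
v 4.23 0.26 1.6
v 4.113 -0.721 3.424
v 4.087 0.428 1.697
v 3.882 0.526 1.782
v 3.648 0.537 1.842
v 3.42 0.461 1.867
v 3.232 0.309 1.854
v 3.114 0.104 1.804
v 3.083 -0.123 1.726
v 3.143 -0.337 1.631
v 3.287 -0.505 1.534
v 3.491 -0.603 1.449
v 3.726 -0.614 1.389
v 3.954 -0.538 1.364
v 4.142 -0.386 1.377
v 4.26 -0.181 1.427
v 4.291 0.046 1.505
v 1.618 2.868 -0.146
v 0.803 2.254 0.467
v 2.12 3.008 0.66
v 1.306 2.394 1.273
v 2.654 1.146 -0.493
v 1.84 0.532 0.12
v 3.157 1.286 0.313
v 2.342 0.672 0.926
v 3.796 -0.725 -4.051
v 4.198 -1.135 -4.226
v 3.705 -2.045 -3.224
v 3.304 -1.635 -3.049
v 4.348 -0.952 -3.985
v 3.856 -1.861 -2.983
v 4.323 -0.696 -3.766
v 3.831 -1.605 -2.763
v 4.131 -0.45 -3.636
v 3.639 -1.359 -2.634
v 3.832 -0.291 -3.639
v 3.34 -1.2 -2.637
v 3.522 -0.27 -3.772
v 3.03 -1.179 -2.77
v 3.299 -0.394 -3.994
v 2.807 -1.303 -2.992
v 3.234 -0.623 -4.234
v 2.742 -1.532 -3.232
v 3.347 -0.884 -4.416
v 2.855 -1.794 -3.414
v 3.603 -1.095 -4.482
v 3.111 -2.005 -3.48
v 3.92 -1.189 -4.411
v 3.428 -2.098 -3.409
v 3.517 1.457 3.113
v 4.181 2.168 2.88
v 4.506 2.334 4.314
v 3.843 1.623 4.547
v 3.566 2.448 2.987
v 3.891 2.614 4.421
v 2.928 2.264 3.153
v 3.253 2.43 4.587
v 2.566 1.702 3.3
v 2.891 1.869 4.734
v 2.649 1.026 3.36
v 2.974 1.192 4.794
v 3.139 0.551 3.304
v 3.464 0.718 4.738
v 3.805 0.5 3.159
v 4.13 0.667 4.593
v 4.337 0.897 2.992
v 4.662 1.063 4.426
v 4.485 1.555 2.882
v 4.811 1.722 4.316
f 1 12 6
f 1 6 2
f 1 2 8
f 1 8 11
f 1 11 12
f 2 6 10
f 6 12 5
f 12 11 3
f 11 8 7
f 8 2 9
f 4 10 5
f 4 5 3
f 4 3 7
f 4 7 9
f 4 9 10
f 5 10 6
f 3 5 12
f 7 3 11
f 9 7 8
f 10 9 2
f 14 13 16
f 14 16 15
f 16 13 17
f 16 17 15
f 17 13 18
f 17 18 15
f 18 13 19
f 18 19 15
f 19 13 20
f 19 20 15
f 20 13 21
f 20 21 15
f 21 13 22
f 21 22 15
f 22 13 23
f 22 23 15
f 23 13 24
f 23 24 15
f 24 13 25
f 24 25 15
f 25 13 26
f 25 26 15
f 26 13 27
f 26 27 15
f 27 13 28
f 27 28 15
f 28 13 29
f 28 29 15
f 29 13 30
f 29 30 15
f 30 13 14
f 30 14 15
f 32 34 31
f 35 32 31
f 31 34 33
f 33 35 31
f 32 38 34
f 36 32 35
f 36 38 32
f 34 38 33
f 37 35 33
f 33 38 37
f 37 36 35
f 38 36 37
f 40 39 43
f 40 43 41
f 41 43 44
f 41 44 42
f 43 39 45
f 43 45 44
f 44 45 46
f 44 46 42
f 45 39 47
f 45 47 46
f 46 47 48
f 46 48 42
f 47 39 49
f 47 49 48
f 48 49 50
f 48 50 42
f 49 39 51
f 49 51 50
f 50 51 52
f 50 52 42
f 51 39 53
f 51 53 52
f 52 53 54
f 52 54 42
f 53 39 55
f 53 55 54
f 54 55 56
f 54 56 42
f 55 39 57
f 55 57 56
f 56 57 58
f 56 58 42
f 57 39 59
f 57 59 58
f 58 59 60
f 58 60 42
f 59 39 61
f 59 61 60
f 60 61 62
f 60 62 42
f 61 39 40
f 61 40 62
f 62 40 41
f 62 41 42
f 64 63 67
f 64 67 65
f 65 67 68
f 65 68 66
f 67 63 69
f 67 69 68
f 68 69 70
f 68 70 66
f 69 63 71
f 69 71 70
f 70 71 72
f 70 72 66
f 71 63 73
f 71 73 72
f 72 73 74
f 72 74 66
f 73 63 75
f 73 75 74
f 74 75 76
f 74 76 66
f 75 63 77
f 75 77 76
f 76 77 78
f 76 78 66
f 77 63 79
f 77 79 78
f 78 79 80
f 78 80 66
f 79 63 81
f 79 81 80
f 80 81 82
f 80 82 66
f 81 63 64
f 81 64 82
f 82 64 65
f 82 65 66



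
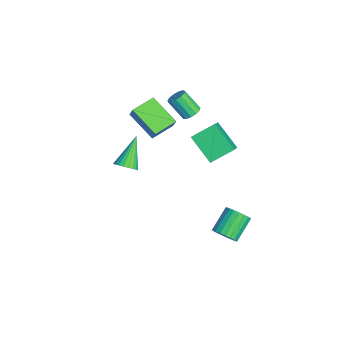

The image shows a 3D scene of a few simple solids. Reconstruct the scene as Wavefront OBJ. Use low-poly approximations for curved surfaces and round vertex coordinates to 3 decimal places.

v -3.81 -1.421 2.449
v -3.387 -1.31 3.235
v -4.585 -0.086 2.678
v -4.161 0.024 3.465
v -2.279 -0.364 1.475
v -1.855 -0.254 2.262
v -3.053 0.97 1.705
v -2.63 1.081 2.491
v 1.751 3.1 -4.399
v 2.281 3.036 -3.791
v 1.28 4.036 -2.812
v 0.749 4.1 -3.421
v 2.394 3.309 -3.954
v 1.393 4.308 -2.975
v 2.396 3.545 -4.193
v 1.394 4.545 -3.215
v 2.286 3.704 -4.469
v 1.284 4.704 -3.491
v 2.083 3.759 -4.732
v 1.082 4.759 -3.754
v 1.823 3.7 -4.938
v 0.822 4.7 -3.96
v 1.55 3.538 -5.051
v 0.549 4.537 -4.073
v 1.313 3.299 -5.051
v 0.311 4.299 -4.072
v 1.15 3.026 -4.938
v 0.149 4.026 -3.96
v 1.092 2.766 -4.732
v 0.091 3.766 -3.754
v 1.147 2.564 -4.469
v 0.146 3.564 -3.49
v 1.307 2.454 -4.193
v 0.306 3.454 -3.215
v 1.544 2.456 -3.953
v 0.542 3.456 -2.975
v 1.816 2.57 -3.79
v 0.815 3.569 -2.812
v 2.077 2.775 -3.733
v 1.076 3.774 -2.755
v 1.741 -2.503 3.112
v 2.195 -2.668 3.632
v 0.439 -1.677 4.508
v 2.284 -2.397 3.556
v 2.28 -2.145 3.403
v 2.183 -1.955 3.199
v 2.009 -1.859 2.981
v 1.789 -1.875 2.785
v 1.56 -2 2.645
v 1.363 -2.211 2.587
v 1.231 -2.473 2.619
v 1.187 -2.741 2.736
v 1.239 -2.967 2.919
v 1.378 -3.113 3.134
v 1.579 -3.154 3.346
v 1.808 -3.082 3.518
v 2.026 -2.91 3.619
v -3.543 2.294 0.107
v -3.76 3.741 0.892
v -2.173 3.169 -1.126
v -2.39 4.615 -0.341
v -2.23 1.865 1.261
v -2.447 3.311 2.046
v -0.86 2.739 0.028
v -1.077 4.186 0.813
v -3.412 2.117 2.363
v -2.838 2 2.565
v -3.414 1.205 3.739
v -3.988 1.323 3.537
v -2.937 2.298 2.718
v -3.513 1.503 3.892
v -3.187 2.538 2.759
v -3.763 1.744 3.932
v -3.508 2.645 2.673
v -4.084 1.851 3.847
v -3.799 2.585 2.49
v -4.375 1.79 3.663
v -3.967 2.376 2.266
v -4.543 1.581 3.44
v -3.959 2.085 2.073
v -4.535 1.29 3.247
v -3.777 1.804 1.972
v -4.353 1.009 3.146
v -3.479 1.623 1.995
v -4.055 0.828 3.169
v -3.16 1.599 2.135
v -3.736 0.804 3.309
v -2.921 1.739 2.348
v -3.497 0.944 3.522
f 2 4 1
f 5 2 1
f 1 4 3
f 3 5 1
f 2 8 4
f 6 2 5
f 6 8 2
f 4 8 3
f 7 5 3
f 3 8 7
f 7 6 5
f 8 6 7
f 10 9 13
f 10 13 11
f 11 13 14
f 11 14 12
f 13 9 15
f 13 15 14
f 14 15 16
f 14 16 12
f 15 9 17
f 15 17 16
f 16 17 18
f 16 18 12
f 17 9 19
f 17 19 18
f 18 19 20
f 18 20 12
f 19 9 21
f 19 21 20
f 20 21 22
f 20 22 12
f 21 9 23
f 21 23 22
f 22 23 24
f 22 24 12
f 23 9 25
f 23 25 24
f 24 25 26
f 24 26 12
f 25 9 27
f 25 27 26
f 26 27 28
f 26 28 12
f 27 9 29
f 27 29 28
f 28 29 30
f 28 30 12
f 29 9 31
f 29 31 30
f 30 31 32
f 30 32 12
f 31 9 33
f 31 33 32
f 32 33 34
f 32 34 12
f 33 9 35
f 33 35 34
f 34 35 36
f 34 36 12
f 35 9 37
f 35 37 36
f 36 37 38
f 36 38 12
f 37 9 39
f 37 39 38
f 38 39 40
f 38 40 12
f 39 9 10
f 39 10 40
f 40 10 11
f 40 11 12
f 42 41 44
f 42 44 43
f 44 41 45
f 44 45 43
f 45 41 46
f 45 46 43
f 46 41 47
f 46 47 43
f 47 41 48
f 47 48 43
f 48 41 49
f 48 49 43
f 49 41 50
f 49 50 43
f 50 41 51
f 50 51 43
f 51 41 52
f 51 52 43
f 52 41 53
f 52 53 43
f 53 41 54
f 53 54 43
f 54 41 55
f 54 55 43
f 55 41 56
f 55 56 43
f 56 41 57
f 56 57 43
f 57 41 42
f 57 42 43
f 59 61 58
f 62 59 58
f 58 61 60
f 60 62 58
f 59 65 61
f 63 59 62
f 63 65 59
f 61 65 60
f 64 62 60
f 60 65 64
f 64 63 62
f 65 63 64
f 67 66 70
f 67 70 68
f 68 70 71
f 68 71 69
f 70 66 72
f 70 72 71
f 71 72 73
f 71 73 69
f 72 66 74
f 72 74 73
f 73 74 75
f 73 75 69
f 74 66 76
f 74 76 75
f 75 76 77
f 75 77 69
f 76 66 78
f 76 78 77
f 77 78 79
f 77 79 69
f 78 66 80
f 78 80 79
f 79 80 81
f 79 81 69
f 80 66 82
f 80 82 81
f 81 82 83
f 81 83 69
f 82 66 84
f 82 84 83
f 83 84 85
f 83 85 69
f 84 66 86
f 84 86 85
f 85 86 87
f 85 87 69
f 86 66 88
f 86 88 87
f 87 88 89
f 87 89 69
f 88 66 67
f 88 67 89
f 89 67 68
f 89 68 69



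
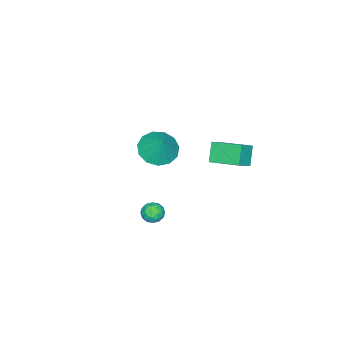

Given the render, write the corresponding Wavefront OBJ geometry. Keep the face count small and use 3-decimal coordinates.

v -0.418 -3.625 2.304
v 0.137 -4.524 2.57
v 0.098 -2.935 3.556
v 0.515 -4.183 2.227
v 0.597 -3.665 1.908
v 0.356 -3.134 1.714
v -0.13 -2.758 1.708
v -0.707 -2.658 1.891
v -1.193 -2.865 2.205
v -1.433 -3.313 2.55
v -1.35 -3.86 2.817
v -0.972 -4.332 2.921
v -0.417 -4.58 2.829
v -4.152 -2.084 0.844
v -3.242 -2.205 1.487
v -4.25 -0.339 1.312
v -3.341 -0.459 1.955
v -3.419 -1.781 -0.135
v -2.51 -1.901 0.508
v -3.518 -0.035 0.333
v -2.608 -0.156 0.976
v 3.522 -0.98 0.781
v 3.904 -0.812 1.254
v 3.236 -1.808 1.306
v 3.618 -1.64 1.779
v 3.101 -1.3 1.655
v 3.278 -0.788 1.33
v 3.862 -1.832 1.23
v 4.039 -1.32 0.905
v 4.114 -1.339 1.531
v 3.644 -1.01 1.794
v 3.496 -1.61 0.766
v 3.026 -1.281 1.029
v 3.738 -0.824 0.972
v 3.402 -1.796 1.588
v 3.098 -1.596 1.515
v 3.323 -1.498 1.793
v 3.37 -0.809 1.016
v 3.595 -0.711 1.294
v 3.123 -0.997 1.53
v 3.545 -1.909 1.266
v 3.77 -1.811 1.544
v 3.817 -1.122 0.767
v 4.042 -1.024 1.045
v 4.017 -1.623 1.03
v 4.086 -1.034 1.413
v 3.918 -1.521 1.721
v 4.061 -1.634 1.398
v 4.165 -1.333 1.208
v 3.81 -0.841 1.567
v 3.642 -1.327 1.875
v 3.338 -1.127 1.802
v 3.442 -0.827 1.612
v 3.933 -1.15 1.73
v 3.498 -1.293 0.685
v 3.33 -1.779 0.993
v 3.698 -1.793 0.948
v 3.802 -1.493 0.758
v 3.222 -1.099 0.839
v 3.054 -1.586 1.147
v 2.975 -1.287 1.352
v 3.079 -0.986 1.162
v 3.207 -1.47 0.83
f 2 1 4
f 2 4 3
f 4 1 5
f 4 5 3
f 5 1 6
f 5 6 3
f 6 1 7
f 6 7 3
f 7 1 8
f 7 8 3
f 8 1 9
f 8 9 3
f 9 1 10
f 9 10 3
f 10 1 11
f 10 11 3
f 11 1 12
f 11 12 3
f 12 1 13
f 12 13 3
f 13 1 2
f 13 2 3
f 15 17 14
f 18 15 14
f 14 17 16
f 16 18 14
f 15 21 17
f 19 15 18
f 19 21 15
f 17 21 16
f 20 18 16
f 16 21 20
f 20 19 18
f 21 19 20
f 22 59 38
f 59 33 62
f 38 62 27
f 59 62 38
f 22 38 34
f 38 27 39
f 34 39 23
f 38 39 34
f 22 34 43
f 34 23 44
f 43 44 29
f 34 44 43
f 22 43 55
f 43 29 58
f 55 58 32
f 43 58 55
f 22 55 59
f 55 32 63
f 59 63 33
f 55 63 59
f 23 39 50
f 39 27 53
f 50 53 31
f 39 53 50
f 27 62 40
f 62 33 61
f 40 61 26
f 62 61 40
f 33 63 60
f 63 32 56
f 60 56 24
f 63 56 60
f 32 58 57
f 58 29 45
f 57 45 28
f 58 45 57
f 29 44 49
f 44 23 46
f 49 46 30
f 44 46 49
f 25 51 37
f 51 31 52
f 37 52 26
f 51 52 37
f 25 37 35
f 37 26 36
f 35 36 24
f 37 36 35
f 25 35 42
f 35 24 41
f 42 41 28
f 35 41 42
f 25 42 47
f 42 28 48
f 47 48 30
f 42 48 47
f 25 47 51
f 47 30 54
f 51 54 31
f 47 54 51
f 26 52 40
f 52 31 53
f 40 53 27
f 52 53 40
f 24 36 60
f 36 26 61
f 60 61 33
f 36 61 60
f 28 41 57
f 41 24 56
f 57 56 32
f 41 56 57
f 30 48 49
f 48 28 45
f 49 45 29
f 48 45 49
f 31 54 50
f 54 30 46
f 50 46 23
f 54 46 50



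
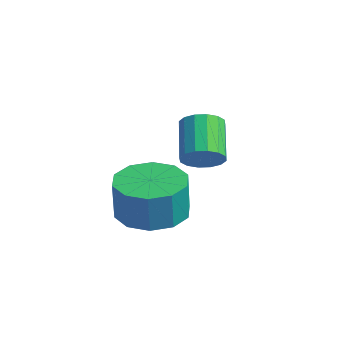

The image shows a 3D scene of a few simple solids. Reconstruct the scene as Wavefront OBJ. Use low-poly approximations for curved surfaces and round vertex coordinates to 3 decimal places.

v 0.027 -3.379 1.326
v 1.022 -3.337 1.23
v 1.147 -3.459 2.478
v 0.153 -3.501 2.574
v 0.813 -2.761 1.308
v 0.938 -2.883 2.555
v 0.304 -2.42 1.392
v 0.429 -2.542 2.64
v -0.311 -2.446 1.451
v -0.185 -2.568 2.699
v -0.796 -2.828 1.463
v -0.671 -2.95 2.71
v -0.967 -3.421 1.422
v -0.842 -3.543 2.67
v -0.758 -3.997 1.345
v -0.633 -4.119 2.592
v -0.249 -4.338 1.26
v -0.124 -4.46 2.508
v 0.365 -4.312 1.201
v 0.491 -4.434 2.449
v 0.851 -3.93 1.19
v 0.976 -4.052 2.437
v -0.981 -1.218 2.2
v -0.525 -1.006 2.595
v -1.502 -0.43 3.416
v -1.959 -0.642 3.02
v -0.567 -0.763 2.374
v -1.544 -0.187 3.195
v -0.719 -0.641 2.107
v -1.697 -0.065 2.927
v -0.943 -0.674 1.864
v -1.92 -0.098 2.685
v -1.176 -0.853 1.712
v -2.153 -0.277 2.532
v -1.357 -1.129 1.69
v -2.335 -0.553 2.51
v -1.438 -1.43 1.804
v -2.415 -0.854 2.625
v -1.396 -1.673 2.025
v -2.373 -1.097 2.846
v -1.243 -1.795 2.293
v -2.221 -1.219 3.113
v -1.02 -1.762 2.535
v -1.997 -1.186 3.356
v -0.787 -1.583 2.688
v -1.764 -1.007 3.508
v -0.605 -1.307 2.71
v -1.583 -0.731 3.53
f 2 1 5
f 2 5 3
f 3 5 6
f 3 6 4
f 5 1 7
f 5 7 6
f 6 7 8
f 6 8 4
f 7 1 9
f 7 9 8
f 8 9 10
f 8 10 4
f 9 1 11
f 9 11 10
f 10 11 12
f 10 12 4
f 11 1 13
f 11 13 12
f 12 13 14
f 12 14 4
f 13 1 15
f 13 15 14
f 14 15 16
f 14 16 4
f 15 1 17
f 15 17 16
f 16 17 18
f 16 18 4
f 17 1 19
f 17 19 18
f 18 19 20
f 18 20 4
f 19 1 21
f 19 21 20
f 20 21 22
f 20 22 4
f 21 1 2
f 21 2 22
f 22 2 3
f 22 3 4
f 24 23 27
f 24 27 25
f 25 27 28
f 25 28 26
f 27 23 29
f 27 29 28
f 28 29 30
f 28 30 26
f 29 23 31
f 29 31 30
f 30 31 32
f 30 32 26
f 31 23 33
f 31 33 32
f 32 33 34
f 32 34 26
f 33 23 35
f 33 35 34
f 34 35 36
f 34 36 26
f 35 23 37
f 35 37 36
f 36 37 38
f 36 38 26
f 37 23 39
f 37 39 38
f 38 39 40
f 38 40 26
f 39 23 41
f 39 41 40
f 40 41 42
f 40 42 26
f 41 23 43
f 41 43 42
f 42 43 44
f 42 44 26
f 43 23 45
f 43 45 44
f 44 45 46
f 44 46 26
f 45 23 47
f 45 47 46
f 46 47 48
f 46 48 26
f 47 23 24
f 47 24 48
f 48 24 25
f 48 25 26



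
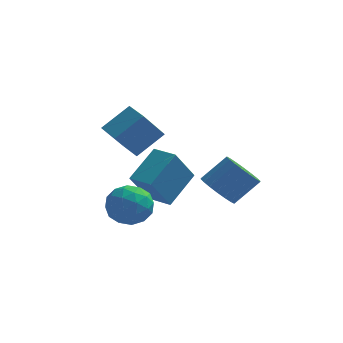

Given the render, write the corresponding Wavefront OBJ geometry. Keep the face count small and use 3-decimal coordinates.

v 3.083 0.833 -0.703
v 3.641 1.266 -1.452
v 4.716 1.861 -0.306
v 4.157 1.427 0.443
v 3.343 1.597 -1.343
v 4.417 2.191 -0.197
v 2.992 1.776 -1.108
v 4.067 2.37 0.039
v 2.66 1.768 -0.792
v 3.735 2.362 0.354
v 2.412 1.575 -0.459
v 3.486 2.169 0.687
v 2.296 1.235 -0.174
v 3.371 1.829 0.972
v 2.336 0.815 0.006
v 3.411 1.41 1.152
v 2.524 0.399 0.046
v 3.599 0.994 1.192
v 2.823 0.069 -0.063
v 3.897 0.663 1.083
v 3.173 -0.11 -0.299
v 4.248 0.484 0.848
v 3.505 -0.102 -0.614
v 4.58 0.492 0.532
v 3.754 0.091 -0.947
v 4.828 0.685 0.199
v 3.869 0.431 -1.232
v 4.944 1.025 -0.086
v 3.829 0.85 -1.412
v 4.904 1.445 -0.266
v -0.598 -1.892 -1.141
v 0.263 -1.458 -0.562
v -0.903 -3.082 0.202
v -0.042 -2.648 0.781
v -0.979 -2.045 0.632
v -0.791 -1.309 -0.198
v 0.151 -3.231 -0.162
v 0.339 -2.495 -0.992
v 0.726 -2.286 0.043
v 0.028 -1.553 0.534
v -0.668 -2.987 -0.894
v -1.366 -2.254 -0.403
v -0.141 -1.57 -0.97
v -0.499 -2.97 0.61
v -1.05 -2.615 0.522
v -0.544 -2.36 0.862
v -0.76 -1.483 -0.756
v -0.254 -1.228 -0.415
v -0.984 -1.573 0.287
v -0.386 -3.312 0.055
v 0.12 -3.057 0.396
v -0.096 -2.18 -1.222
v 0.41 -1.925 -0.882
v 0.344 -2.967 -0.647
v 0.638 -1.802 -0.273
v 0.459 -2.502 0.516
v 0.572 -2.844 -0.038
v 0.683 -2.412 -0.526
v 0.227 -1.371 0.015
v 0.048 -2.071 0.805
v -0.503 -1.716 0.717
v -0.392 -1.284 0.229
v 0.499 -1.858 0.371
v -0.688 -2.469 -1.165
v -0.867 -3.169 -0.375
v -0.248 -3.256 -0.589
v -0.137 -2.824 -1.077
v -1.099 -2.038 -0.876
v -1.278 -2.738 -0.087
v -1.323 -2.128 0.166
v -1.212 -1.696 -0.322
v -1.139 -2.682 -0.731
v -1.522 3.216 0.638
v -2.322 2.206 2.206
v -0.371 4.001 1.73
v -1.172 2.991 3.299
v -0.748 2.329 0.461
v -1.549 1.319 2.03
v 0.402 3.114 1.554
v -0.398 2.104 3.122
v 0.099 0.453 -1.209
v -0.602 -0.563 0.54
v 0.962 1.88 -0.034
v 0.262 0.864 1.714
v 1.138 -0.204 -1.174
v 0.438 -1.22 0.574
v 2.002 1.223 0
v 1.301 0.207 1.749
f 2 1 5
f 2 5 3
f 3 5 6
f 3 6 4
f 5 1 7
f 5 7 6
f 6 7 8
f 6 8 4
f 7 1 9
f 7 9 8
f 8 9 10
f 8 10 4
f 9 1 11
f 9 11 10
f 10 11 12
f 10 12 4
f 11 1 13
f 11 13 12
f 12 13 14
f 12 14 4
f 13 1 15
f 13 15 14
f 14 15 16
f 14 16 4
f 15 1 17
f 15 17 16
f 16 17 18
f 16 18 4
f 17 1 19
f 17 19 18
f 18 19 20
f 18 20 4
f 19 1 21
f 19 21 20
f 20 21 22
f 20 22 4
f 21 1 23
f 21 23 22
f 22 23 24
f 22 24 4
f 23 1 25
f 23 25 24
f 24 25 26
f 24 26 4
f 25 1 27
f 25 27 26
f 26 27 28
f 26 28 4
f 27 1 29
f 27 29 28
f 28 29 30
f 28 30 4
f 29 1 2
f 29 2 30
f 30 2 3
f 30 3 4
f 31 68 47
f 68 42 71
f 47 71 36
f 68 71 47
f 31 47 43
f 47 36 48
f 43 48 32
f 47 48 43
f 31 43 52
f 43 32 53
f 52 53 38
f 43 53 52
f 31 52 64
f 52 38 67
f 64 67 41
f 52 67 64
f 31 64 68
f 64 41 72
f 68 72 42
f 64 72 68
f 32 48 59
f 48 36 62
f 59 62 40
f 48 62 59
f 36 71 49
f 71 42 70
f 49 70 35
f 71 70 49
f 42 72 69
f 72 41 65
f 69 65 33
f 72 65 69
f 41 67 66
f 67 38 54
f 66 54 37
f 67 54 66
f 38 53 58
f 53 32 55
f 58 55 39
f 53 55 58
f 34 60 46
f 60 40 61
f 46 61 35
f 60 61 46
f 34 46 44
f 46 35 45
f 44 45 33
f 46 45 44
f 34 44 51
f 44 33 50
f 51 50 37
f 44 50 51
f 34 51 56
f 51 37 57
f 56 57 39
f 51 57 56
f 34 56 60
f 56 39 63
f 60 63 40
f 56 63 60
f 35 61 49
f 61 40 62
f 49 62 36
f 61 62 49
f 33 45 69
f 45 35 70
f 69 70 42
f 45 70 69
f 37 50 66
f 50 33 65
f 66 65 41
f 50 65 66
f 39 57 58
f 57 37 54
f 58 54 38
f 57 54 58
f 40 63 59
f 63 39 55
f 59 55 32
f 63 55 59
f 74 76 73
f 77 74 73
f 73 76 75
f 75 77 73
f 74 80 76
f 78 74 77
f 78 80 74
f 76 80 75
f 79 77 75
f 75 80 79
f 79 78 77
f 80 78 79
f 82 84 81
f 85 82 81
f 81 84 83
f 83 85 81
f 82 88 84
f 86 82 85
f 86 88 82
f 84 88 83
f 87 85 83
f 83 88 87
f 87 86 85
f 88 86 87

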